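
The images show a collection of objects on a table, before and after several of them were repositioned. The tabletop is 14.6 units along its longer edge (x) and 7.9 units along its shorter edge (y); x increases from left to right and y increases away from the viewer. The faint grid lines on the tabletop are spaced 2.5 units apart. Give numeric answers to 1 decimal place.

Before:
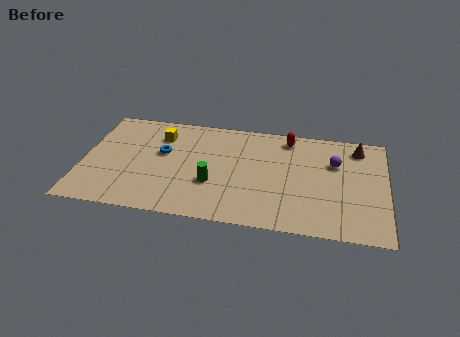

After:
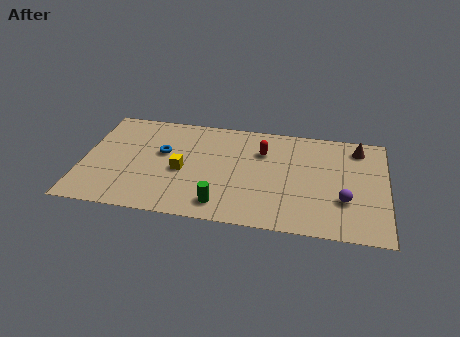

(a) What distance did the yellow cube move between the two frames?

2.8

From (3.6, 6.0) to (4.8, 3.5), the yellow cube covered √(1.2² + 2.5²) ≈ 2.8 units.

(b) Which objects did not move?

the brown cone and the blue torus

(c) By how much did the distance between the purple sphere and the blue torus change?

+0.7

They were about 8.3 units apart before and 9.0 after — 0.7 units further apart.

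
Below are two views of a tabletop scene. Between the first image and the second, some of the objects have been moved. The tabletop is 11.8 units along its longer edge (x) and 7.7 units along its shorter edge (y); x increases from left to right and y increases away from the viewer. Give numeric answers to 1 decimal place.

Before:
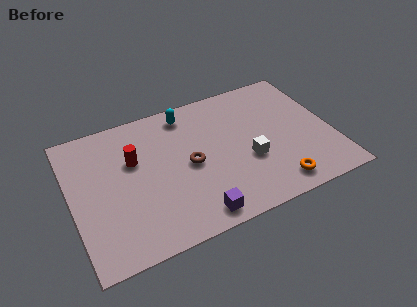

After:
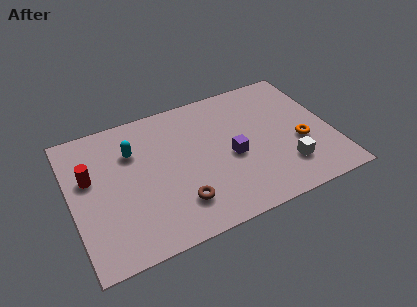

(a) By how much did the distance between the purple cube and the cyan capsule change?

-1.0

Before: roughly 5.7 units apart; after: 4.7. That's 1.0 units closer together.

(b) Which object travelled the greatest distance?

the purple cube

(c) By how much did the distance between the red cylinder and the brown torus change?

+2.0

Before: roughly 2.7 units apart; after: 4.7. That's 2.0 units further apart.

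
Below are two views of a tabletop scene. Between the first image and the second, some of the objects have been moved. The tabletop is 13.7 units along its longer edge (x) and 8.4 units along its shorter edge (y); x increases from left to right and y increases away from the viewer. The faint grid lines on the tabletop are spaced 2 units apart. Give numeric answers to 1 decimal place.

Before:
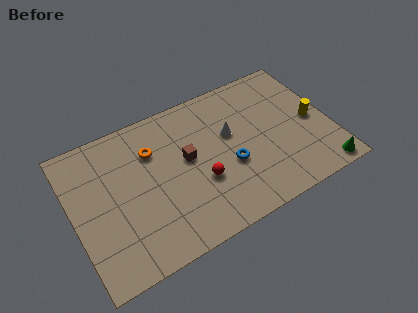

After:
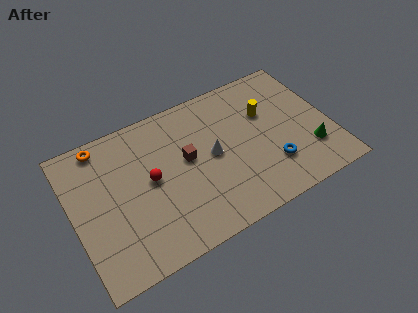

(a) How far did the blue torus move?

2.3

The blue torus was near (8.2, 3.3) before and (10.3, 2.3) after, so it travelled √(2.1² + 1.0²) ≈ 2.3 units.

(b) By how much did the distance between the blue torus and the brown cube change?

+2.3

They were about 2.5 units apart before and 4.8 after — 2.3 units further apart.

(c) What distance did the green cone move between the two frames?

1.6

The green cone moved from about (12.8, 0.8) to (12.4, 2.3), a distance of √(0.4² + 1.5²) ≈ 1.6.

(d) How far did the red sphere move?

2.8

The red sphere moved from about (6.6, 3.1) to (4.1, 4.4), a distance of √(2.5² + 1.3²) ≈ 2.8.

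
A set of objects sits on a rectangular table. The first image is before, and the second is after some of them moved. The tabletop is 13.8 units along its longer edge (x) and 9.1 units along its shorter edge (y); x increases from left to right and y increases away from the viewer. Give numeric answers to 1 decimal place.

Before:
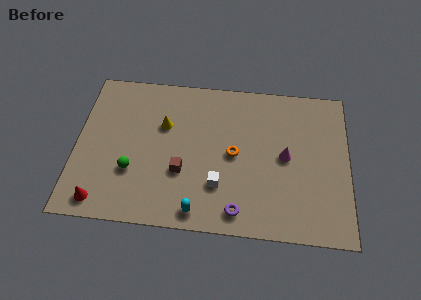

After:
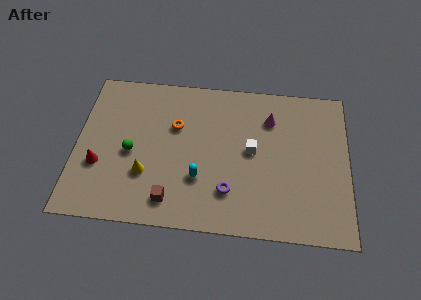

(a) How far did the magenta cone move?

2.3

The magenta cone moved from about (10.6, 4.6) to (9.8, 6.8), a distance of √(0.8² + 2.2²) ≈ 2.3.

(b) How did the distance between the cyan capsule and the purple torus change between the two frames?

-0.4

The distance was about 2.0 in the first image and 1.6 in the second, so they moved 0.4 units closer together.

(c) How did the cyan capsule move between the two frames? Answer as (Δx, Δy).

(0.0, 1.9)

The cyan capsule started near (6.3, 1.0) and ended near (6.3, 2.9).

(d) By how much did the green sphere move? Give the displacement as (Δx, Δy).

(-0.1, 1.1)

From the two frames, the green sphere sits at roughly (2.9, 3.0) before and (2.8, 4.1) after.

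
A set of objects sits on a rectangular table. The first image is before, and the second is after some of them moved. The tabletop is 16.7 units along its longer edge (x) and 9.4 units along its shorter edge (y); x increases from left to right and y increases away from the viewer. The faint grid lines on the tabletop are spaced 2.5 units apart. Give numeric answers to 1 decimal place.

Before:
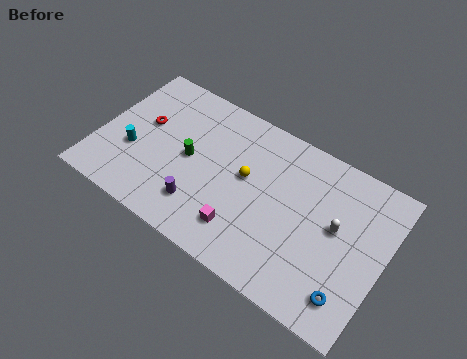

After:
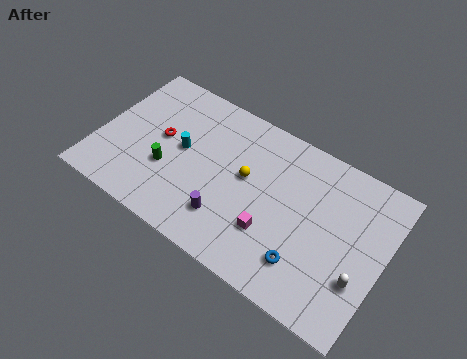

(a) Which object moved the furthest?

the cyan cylinder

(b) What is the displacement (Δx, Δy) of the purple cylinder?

(1.6, 0.1)

The purple cylinder was at about (6.4, 2.2) and moved to about (8.0, 2.3).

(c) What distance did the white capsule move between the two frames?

2.8

The white capsule was near (13.9, 5.2) before and (15.6, 3.0) after, so it travelled √(1.7² + 2.2²) ≈ 2.8 units.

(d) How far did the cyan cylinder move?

3.1

The cyan cylinder was near (2.1, 3.5) before and (4.8, 5.0) after, so it travelled √(2.7² + 1.5²) ≈ 3.1 units.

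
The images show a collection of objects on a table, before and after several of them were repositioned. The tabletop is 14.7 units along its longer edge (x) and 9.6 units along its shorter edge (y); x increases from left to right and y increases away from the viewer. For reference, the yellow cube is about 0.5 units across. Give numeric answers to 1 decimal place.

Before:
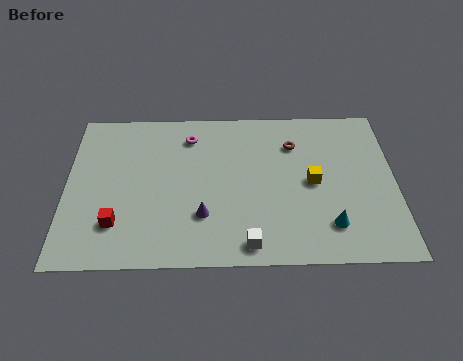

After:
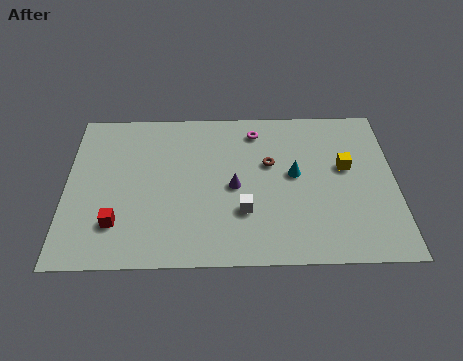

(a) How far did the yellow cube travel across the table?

1.7

The yellow cube moved from about (11.0, 4.7) to (12.5, 5.6), a distance of √(1.5² + 0.9²) ≈ 1.7.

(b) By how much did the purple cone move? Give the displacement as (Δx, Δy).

(1.4, 1.7)

The purple cone started near (6.1, 2.8) and ended near (7.5, 4.5).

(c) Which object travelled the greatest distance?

the cyan cone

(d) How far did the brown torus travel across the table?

1.6

From (10.2, 7.1) to (9.1, 5.9), the brown torus covered √(1.1² + 1.2²) ≈ 1.6 units.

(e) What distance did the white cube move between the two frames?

1.9

The white cube moved from about (8.1, 1.1) to (7.9, 3.0), a distance of √(0.2² + 1.9²) ≈ 1.9.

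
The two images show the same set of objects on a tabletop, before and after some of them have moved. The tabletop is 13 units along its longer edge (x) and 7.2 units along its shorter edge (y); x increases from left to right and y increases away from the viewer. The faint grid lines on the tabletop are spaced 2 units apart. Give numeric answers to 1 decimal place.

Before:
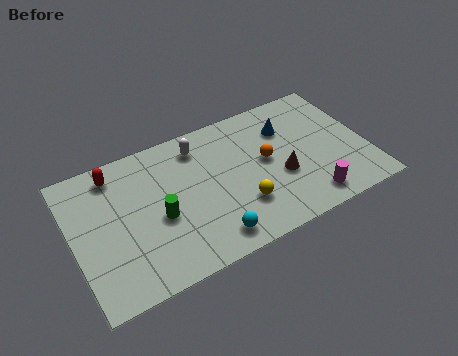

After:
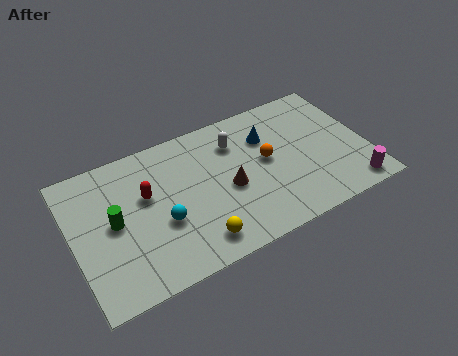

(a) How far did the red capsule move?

2.1

The red capsule moved from about (2.1, 6.1) to (3.3, 4.4), a distance of √(1.2² + 1.7²) ≈ 2.1.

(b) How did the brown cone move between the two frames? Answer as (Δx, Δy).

(-2.3, 0.4)

The brown cone started near (9.1, 2.8) and ended near (6.8, 3.2).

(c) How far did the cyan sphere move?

2.5

The cyan sphere was near (5.7, 1.1) before and (3.8, 2.8) after, so it travelled √(1.9² + 1.7²) ≈ 2.5 units.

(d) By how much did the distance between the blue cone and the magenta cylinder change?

+1.2

They were about 4.1 units apart before and 5.3 after — 1.2 units further apart.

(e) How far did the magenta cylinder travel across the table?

1.9

The magenta cylinder was near (10.1, 1.1) before and (12.0, 0.9) after, so it travelled √(1.9² + 0.2²) ≈ 1.9 units.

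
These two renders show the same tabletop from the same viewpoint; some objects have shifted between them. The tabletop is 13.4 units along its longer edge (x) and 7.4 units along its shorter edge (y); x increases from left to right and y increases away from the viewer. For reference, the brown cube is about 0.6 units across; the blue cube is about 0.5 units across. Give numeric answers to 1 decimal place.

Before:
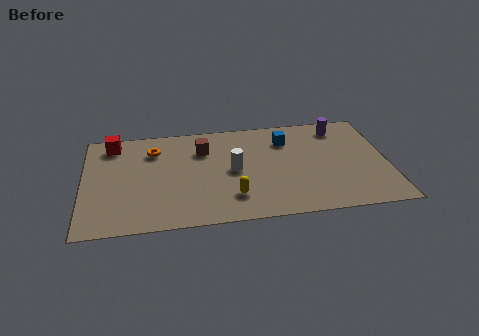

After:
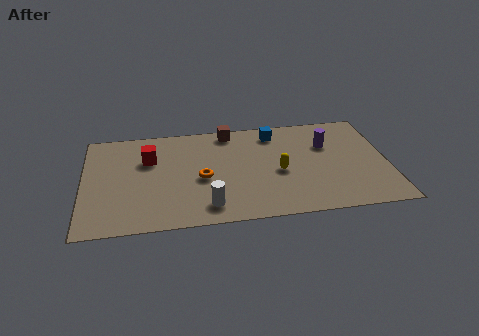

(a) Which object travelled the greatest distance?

the orange torus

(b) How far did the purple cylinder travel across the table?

1.3

The purple cylinder was near (11.4, 6.2) before and (10.8, 5.0) after, so it travelled √(0.6² + 1.2²) ≈ 1.3 units.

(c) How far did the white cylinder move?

2.7

The white cylinder was near (6.6, 3.7) before and (5.4, 1.3) after, so it travelled √(1.2² + 2.4²) ≈ 2.7 units.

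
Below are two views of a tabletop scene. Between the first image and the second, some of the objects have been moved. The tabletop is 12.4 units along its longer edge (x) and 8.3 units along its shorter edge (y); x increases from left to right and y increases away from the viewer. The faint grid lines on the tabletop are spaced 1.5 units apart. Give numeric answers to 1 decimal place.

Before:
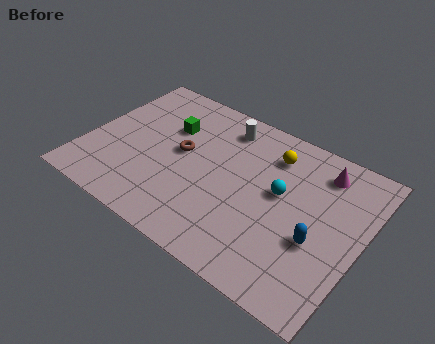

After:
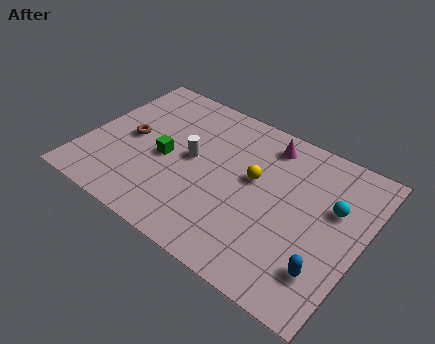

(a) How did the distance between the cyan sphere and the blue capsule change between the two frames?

+0.8

Before: roughly 2.4 units apart; after: 3.2. That's 0.8 units further apart.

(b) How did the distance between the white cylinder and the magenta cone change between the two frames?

-0.5

Before: roughly 4.5 units apart; after: 4.0. That's 0.5 units closer together.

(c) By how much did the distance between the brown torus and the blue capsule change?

+3.0

The distance was about 6.5 in the first image and 9.5 in the second, so they moved 3.0 units further apart.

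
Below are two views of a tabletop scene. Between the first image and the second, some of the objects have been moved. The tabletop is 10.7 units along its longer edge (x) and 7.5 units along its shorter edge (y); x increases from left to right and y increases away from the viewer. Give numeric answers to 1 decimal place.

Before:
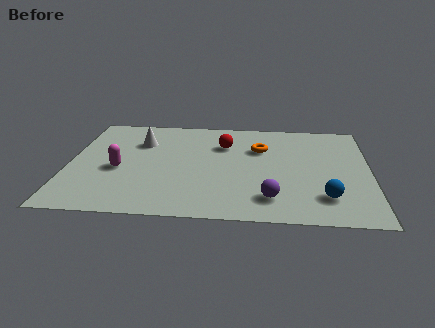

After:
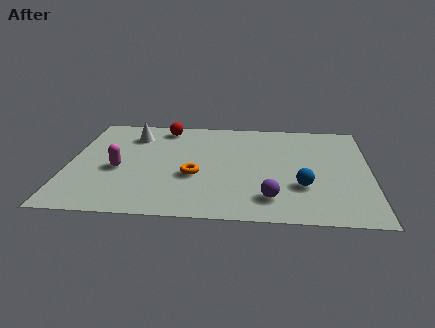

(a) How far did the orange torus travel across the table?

3.2

From (6.8, 5.1) to (4.5, 2.9), the orange torus covered √(2.3² + 2.2²) ≈ 3.2 units.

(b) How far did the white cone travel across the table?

0.6

The white cone was near (2.5, 5.3) before and (2.2, 5.8) after, so it travelled √(0.3² + 0.5²) ≈ 0.6 units.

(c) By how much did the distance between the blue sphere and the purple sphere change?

-0.5

Before: roughly 1.9 units apart; after: 1.4. That's 0.5 units closer together.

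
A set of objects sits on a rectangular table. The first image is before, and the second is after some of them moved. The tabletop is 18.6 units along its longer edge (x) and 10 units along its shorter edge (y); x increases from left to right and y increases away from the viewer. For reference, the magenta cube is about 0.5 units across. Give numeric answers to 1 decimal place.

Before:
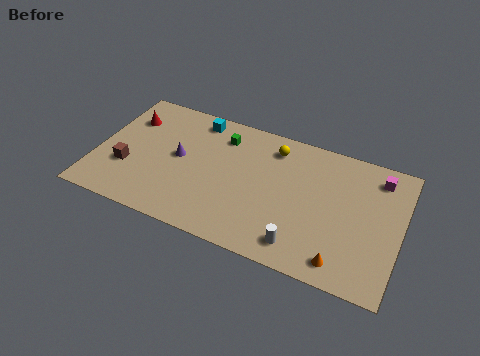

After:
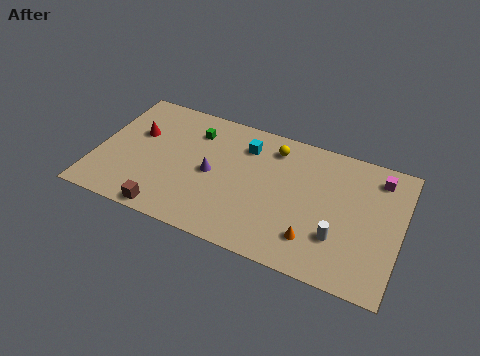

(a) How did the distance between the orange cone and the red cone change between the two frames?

-3.0

Before: roughly 15.0 units apart; after: 12.0. That's 3.0 units closer together.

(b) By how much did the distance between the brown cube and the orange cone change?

-4.6

The distance was about 13.5 in the first image and 8.9 in the second, so they moved 4.6 units closer together.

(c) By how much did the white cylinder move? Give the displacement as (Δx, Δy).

(2.1, 1.4)

The white cylinder was at about (12.9, 1.6) and moved to about (15.0, 3.0).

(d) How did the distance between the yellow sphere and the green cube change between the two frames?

+1.7

Before: roughly 3.2 units apart; after: 4.9. That's 1.7 units further apart.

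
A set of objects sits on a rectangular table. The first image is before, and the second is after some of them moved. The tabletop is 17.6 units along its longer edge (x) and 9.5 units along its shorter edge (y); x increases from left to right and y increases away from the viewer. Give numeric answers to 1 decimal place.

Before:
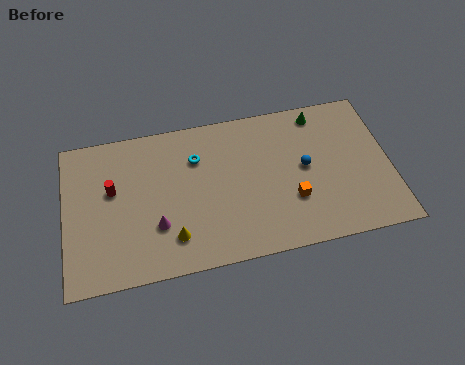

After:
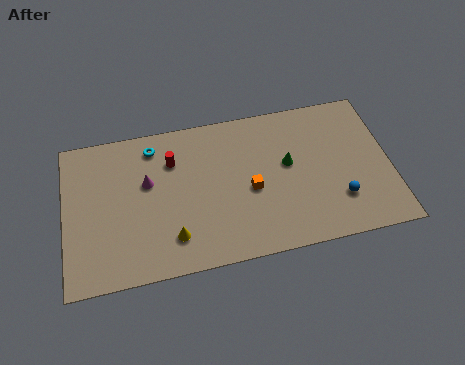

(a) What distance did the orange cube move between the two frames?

2.5

The orange cube moved from about (12.2, 3.1) to (10.0, 4.2), a distance of √(2.2² + 1.1²) ≈ 2.5.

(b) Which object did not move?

the yellow cone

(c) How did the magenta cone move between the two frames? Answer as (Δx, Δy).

(-0.4, 2.8)

From the two frames, the magenta cone sits at roughly (4.9, 3.0) before and (4.5, 5.8) after.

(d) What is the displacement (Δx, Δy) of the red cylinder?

(3.3, 1.2)

From the two frames, the red cylinder sits at roughly (2.6, 5.7) before and (5.9, 6.9) after.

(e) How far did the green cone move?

3.5

From (14.0, 8.3) to (12.1, 5.4), the green cone covered √(1.9² + 2.9²) ≈ 3.5 units.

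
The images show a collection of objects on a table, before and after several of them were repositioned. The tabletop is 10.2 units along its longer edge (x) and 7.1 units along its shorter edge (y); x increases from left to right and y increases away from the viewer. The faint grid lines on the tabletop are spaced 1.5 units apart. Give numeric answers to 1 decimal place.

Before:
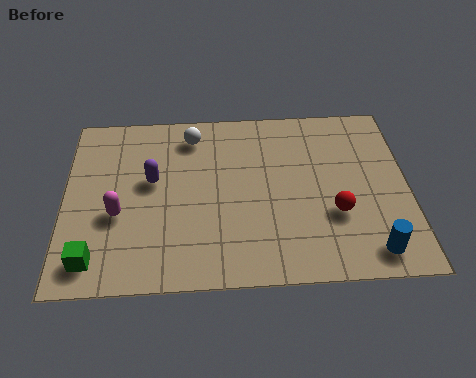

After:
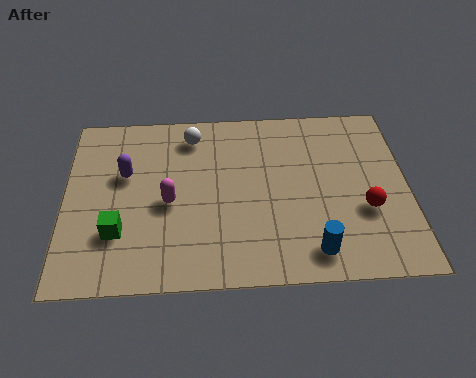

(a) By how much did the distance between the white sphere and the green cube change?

-1.2

The distance was about 5.6 in the first image and 4.4 in the second, so they moved 1.2 units closer together.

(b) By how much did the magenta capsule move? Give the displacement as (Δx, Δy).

(1.5, 0.4)

The magenta capsule started near (1.6, 2.8) and ended near (3.1, 3.2).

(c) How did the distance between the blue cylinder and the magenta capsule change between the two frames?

-2.9

They were about 7.6 units apart before and 4.7 after — 2.9 units closer together.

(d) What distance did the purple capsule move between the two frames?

0.9

The purple capsule moved from about (2.6, 4.1) to (1.8, 4.4), a distance of √(0.8² + 0.3²) ≈ 0.9.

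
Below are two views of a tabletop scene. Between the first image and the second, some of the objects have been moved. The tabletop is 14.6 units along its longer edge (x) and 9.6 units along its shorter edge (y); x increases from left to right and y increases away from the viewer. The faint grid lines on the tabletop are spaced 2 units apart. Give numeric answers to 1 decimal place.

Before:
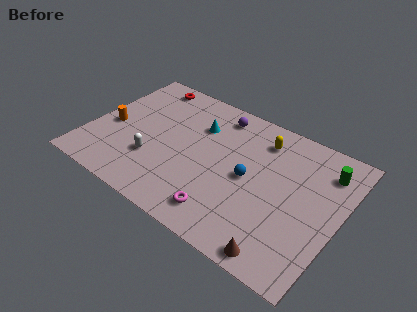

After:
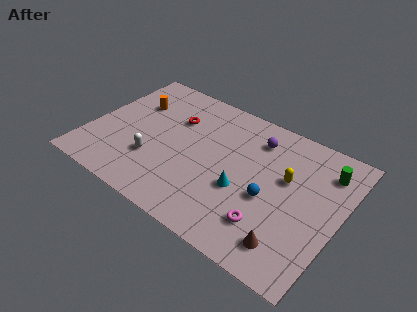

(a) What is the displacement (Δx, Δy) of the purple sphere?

(2.4, -0.6)

The purple sphere was at about (6.9, 8.2) and moved to about (9.3, 7.6).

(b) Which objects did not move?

the white capsule and the green cylinder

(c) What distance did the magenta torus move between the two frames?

2.6

The magenta torus moved from about (8.5, 1.6) to (11.0, 2.3), a distance of √(2.5² + 0.7²) ≈ 2.6.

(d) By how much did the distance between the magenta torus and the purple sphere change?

-1.2

They were about 6.8 units apart before and 5.6 after — 1.2 units closer together.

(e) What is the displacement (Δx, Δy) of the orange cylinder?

(0.9, 2.4)

The orange cylinder started near (1.2, 4.2) and ended near (2.1, 6.6).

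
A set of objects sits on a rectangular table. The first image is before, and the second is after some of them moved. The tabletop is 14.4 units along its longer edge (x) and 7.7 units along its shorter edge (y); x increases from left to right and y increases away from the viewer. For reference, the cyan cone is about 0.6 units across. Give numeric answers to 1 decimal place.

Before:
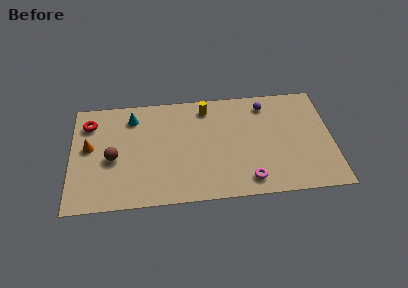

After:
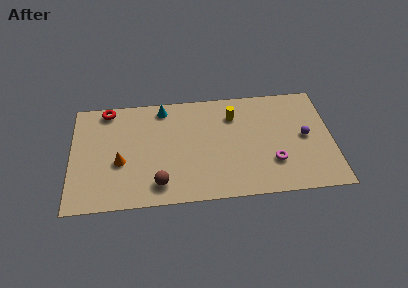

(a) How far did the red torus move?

1.3

The red torus moved from about (1.0, 6.0) to (2.0, 6.9), a distance of √(1.0² + 0.9²) ≈ 1.3.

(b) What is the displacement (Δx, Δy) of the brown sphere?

(2.5, -2.0)

The brown sphere was at about (2.3, 3.4) and moved to about (4.8, 1.4).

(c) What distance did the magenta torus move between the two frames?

1.8

From (9.7, 1.2) to (11.1, 2.3), the magenta torus covered √(1.4² + 1.1²) ≈ 1.8 units.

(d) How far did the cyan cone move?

1.8

From (3.4, 6.2) to (5.1, 6.7), the cyan cone covered √(1.7² + 0.5²) ≈ 1.8 units.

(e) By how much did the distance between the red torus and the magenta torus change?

+0.3

The distance was about 9.9 in the first image and 10.2 in the second, so they moved 0.3 units further apart.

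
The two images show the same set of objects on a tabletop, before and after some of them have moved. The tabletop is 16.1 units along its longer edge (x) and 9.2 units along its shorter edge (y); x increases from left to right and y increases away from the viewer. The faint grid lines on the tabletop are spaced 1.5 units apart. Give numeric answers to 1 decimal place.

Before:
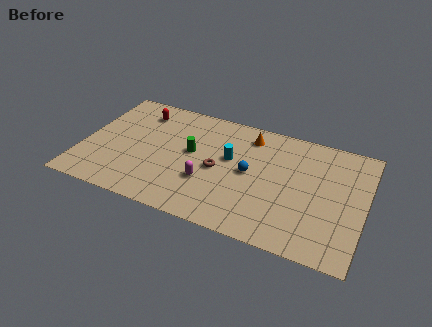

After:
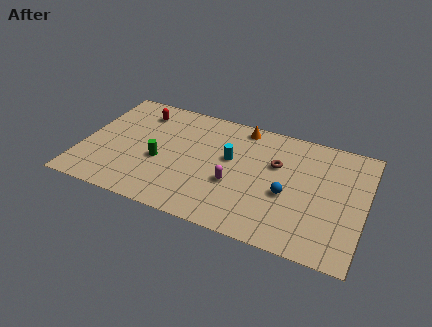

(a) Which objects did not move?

the red capsule and the cyan cylinder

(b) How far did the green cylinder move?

2.1

From (6.2, 5.1) to (4.5, 3.8), the green cylinder covered √(1.7² + 1.3²) ≈ 2.1 units.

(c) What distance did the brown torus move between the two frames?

3.6

The brown torus moved from about (7.8, 4.3) to (11.0, 5.9), a distance of √(3.2² + 1.6²) ≈ 3.6.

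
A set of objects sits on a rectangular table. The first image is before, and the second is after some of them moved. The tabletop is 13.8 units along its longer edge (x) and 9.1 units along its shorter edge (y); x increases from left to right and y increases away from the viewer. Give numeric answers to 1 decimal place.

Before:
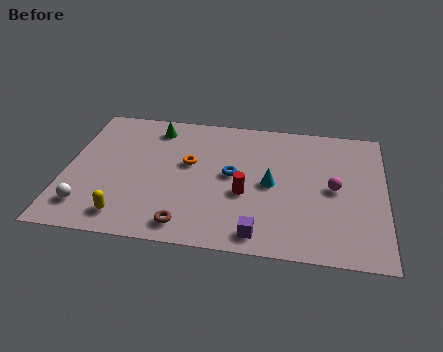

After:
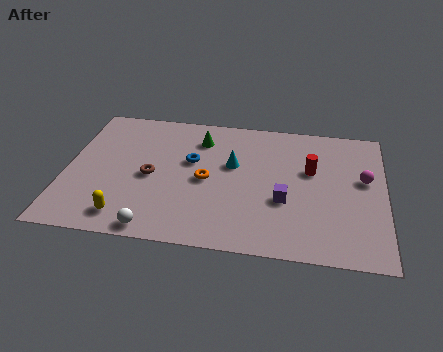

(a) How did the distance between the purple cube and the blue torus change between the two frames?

+0.7

They were about 3.9 units apart before and 4.6 after — 0.7 units further apart.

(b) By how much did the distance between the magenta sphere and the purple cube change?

-0.7

Before: roughly 4.6 units apart; after: 3.9. That's 0.7 units closer together.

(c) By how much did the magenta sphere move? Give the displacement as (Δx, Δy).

(1.3, 0.8)

The magenta sphere started near (11.6, 4.5) and ended near (12.9, 5.3).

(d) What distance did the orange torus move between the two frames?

1.3

From (5.3, 5.3) to (6.1, 4.3), the orange torus covered √(0.8² + 1.0²) ≈ 1.3 units.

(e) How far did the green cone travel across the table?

2.1

From (3.7, 7.6) to (5.7, 7.1), the green cone covered √(2.0² + 0.5²) ≈ 2.1 units.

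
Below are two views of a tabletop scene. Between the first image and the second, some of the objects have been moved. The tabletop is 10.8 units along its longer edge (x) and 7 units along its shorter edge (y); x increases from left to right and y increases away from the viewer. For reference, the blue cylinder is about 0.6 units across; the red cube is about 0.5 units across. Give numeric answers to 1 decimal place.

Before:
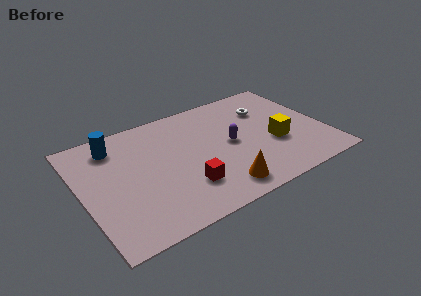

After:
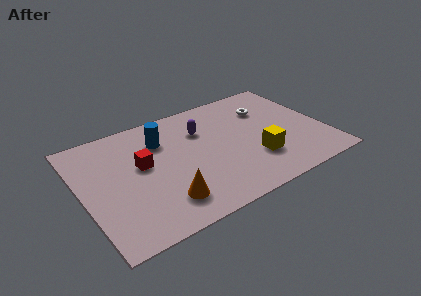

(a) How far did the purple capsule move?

1.8

The purple capsule moved from about (6.6, 3.5) to (5.5, 4.9), a distance of √(1.1² + 1.4²) ≈ 1.8.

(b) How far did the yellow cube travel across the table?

1.2

The yellow cube was near (8.5, 2.7) before and (7.5, 2.1) after, so it travelled √(1.0² + 0.6²) ≈ 1.2 units.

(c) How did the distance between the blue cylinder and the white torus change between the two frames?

-2.0

Before: roughly 6.8 units apart; after: 4.8. That's 2.0 units closer together.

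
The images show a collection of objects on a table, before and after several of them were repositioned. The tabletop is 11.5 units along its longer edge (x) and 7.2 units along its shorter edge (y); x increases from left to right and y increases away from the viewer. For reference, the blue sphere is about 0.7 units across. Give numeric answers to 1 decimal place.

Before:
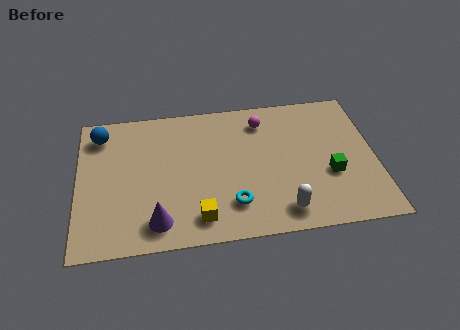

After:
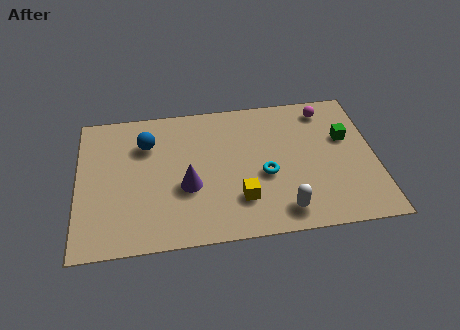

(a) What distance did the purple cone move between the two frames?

2.0

The purple cone was near (3.0, 1.2) before and (4.2, 2.8) after, so it travelled √(1.2² + 1.6²) ≈ 2.0 units.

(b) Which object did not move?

the white capsule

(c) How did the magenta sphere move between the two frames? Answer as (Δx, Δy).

(2.5, 0.3)

The magenta sphere started near (7.2, 5.8) and ended near (9.7, 6.1).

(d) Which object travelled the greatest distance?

the magenta sphere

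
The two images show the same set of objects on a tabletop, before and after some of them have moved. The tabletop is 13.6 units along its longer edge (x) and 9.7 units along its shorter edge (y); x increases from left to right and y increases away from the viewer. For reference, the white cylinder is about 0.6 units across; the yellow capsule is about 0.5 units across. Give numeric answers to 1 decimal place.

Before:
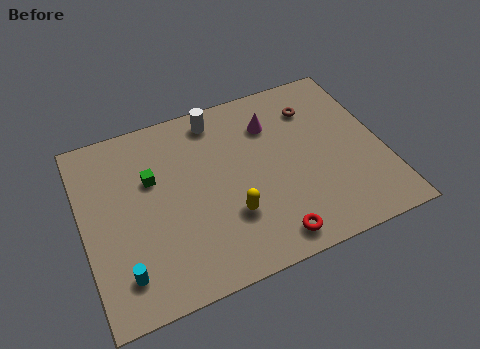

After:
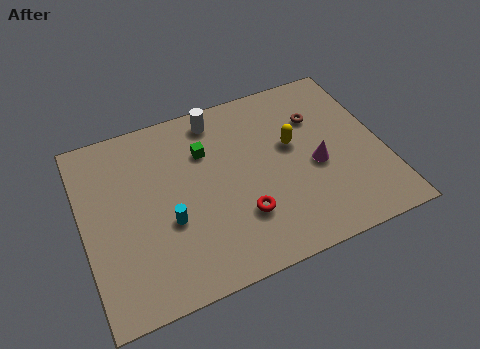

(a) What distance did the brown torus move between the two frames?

0.6

The brown torus moved from about (10.8, 7.4) to (10.9, 6.8), a distance of √(0.1² + 0.6²) ≈ 0.6.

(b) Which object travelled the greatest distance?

the yellow capsule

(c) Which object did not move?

the white cylinder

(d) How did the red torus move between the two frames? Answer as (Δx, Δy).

(-1.1, 1.6)

The red torus was at about (8.0, 1.2) and moved to about (6.9, 2.8).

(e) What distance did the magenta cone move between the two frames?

3.4

The magenta cone was near (8.8, 7.2) before and (10.5, 4.2) after, so it travelled √(1.7² + 3.0²) ≈ 3.4 units.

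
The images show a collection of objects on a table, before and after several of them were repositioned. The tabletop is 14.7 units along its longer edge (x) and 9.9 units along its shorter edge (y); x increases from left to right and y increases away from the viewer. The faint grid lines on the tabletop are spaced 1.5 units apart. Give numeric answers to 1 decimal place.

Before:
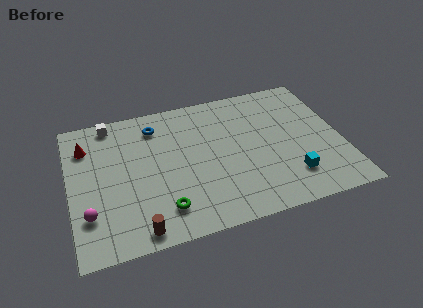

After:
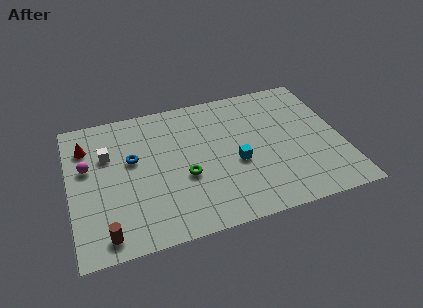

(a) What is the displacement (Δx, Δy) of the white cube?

(-0.3, -2.3)

The white cube was at about (2.4, 8.9) and moved to about (2.1, 6.6).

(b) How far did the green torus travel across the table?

2.3

From (4.8, 2.0) to (6.1, 3.9), the green torus covered √(1.3² + 1.9²) ≈ 2.3 units.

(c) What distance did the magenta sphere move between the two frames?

3.3

The magenta sphere moved from about (0.9, 2.7) to (1.0, 6.0), a distance of √(0.1² + 3.3²) ≈ 3.3.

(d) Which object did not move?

the red cone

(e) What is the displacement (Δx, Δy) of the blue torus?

(-1.4, -2.1)

The blue torus started near (4.8, 8.0) and ended near (3.4, 5.9).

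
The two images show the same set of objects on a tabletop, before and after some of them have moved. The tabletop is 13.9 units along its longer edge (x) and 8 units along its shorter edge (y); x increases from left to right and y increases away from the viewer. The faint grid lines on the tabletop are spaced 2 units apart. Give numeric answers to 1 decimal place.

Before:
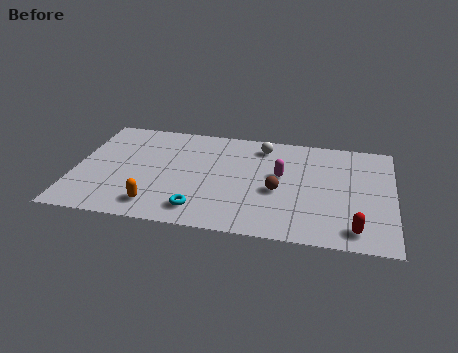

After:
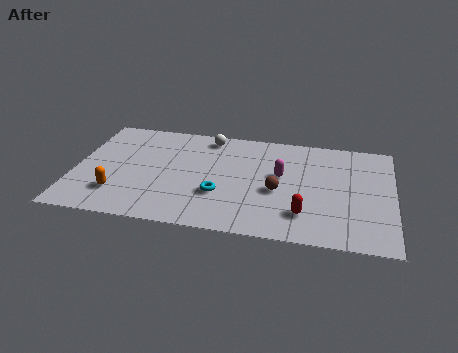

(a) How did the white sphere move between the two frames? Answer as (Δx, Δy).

(-2.4, 0.3)

The white sphere started near (8.1, 6.7) and ended near (5.7, 7.0).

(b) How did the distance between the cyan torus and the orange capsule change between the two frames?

+2.6

They were about 1.9 units apart before and 4.5 after — 2.6 units further apart.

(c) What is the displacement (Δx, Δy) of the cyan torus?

(0.8, 1.3)

The cyan torus started near (5.6, 1.4) and ended near (6.4, 2.7).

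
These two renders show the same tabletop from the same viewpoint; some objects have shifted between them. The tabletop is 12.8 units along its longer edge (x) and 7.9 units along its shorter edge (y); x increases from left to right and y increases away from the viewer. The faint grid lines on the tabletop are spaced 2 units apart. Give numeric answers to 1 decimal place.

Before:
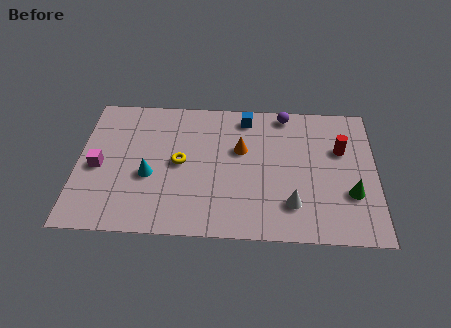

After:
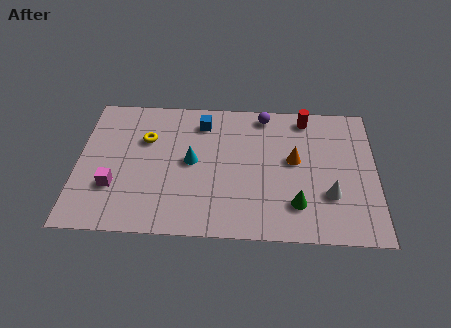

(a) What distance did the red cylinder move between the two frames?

2.3

The red cylinder was near (11.3, 5.1) before and (9.8, 6.9) after, so it travelled √(1.5² + 1.8²) ≈ 2.3 units.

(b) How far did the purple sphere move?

0.9

The purple sphere moved from about (8.9, 7.1) to (8.0, 7.0), a distance of √(0.9² + 0.1²) ≈ 0.9.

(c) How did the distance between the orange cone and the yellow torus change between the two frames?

+3.7

The distance was about 2.8 in the first image and 6.5 in the second, so they moved 3.7 units further apart.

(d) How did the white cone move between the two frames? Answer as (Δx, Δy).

(1.6, 0.6)

The white cone was at about (9.2, 1.9) and moved to about (10.8, 2.5).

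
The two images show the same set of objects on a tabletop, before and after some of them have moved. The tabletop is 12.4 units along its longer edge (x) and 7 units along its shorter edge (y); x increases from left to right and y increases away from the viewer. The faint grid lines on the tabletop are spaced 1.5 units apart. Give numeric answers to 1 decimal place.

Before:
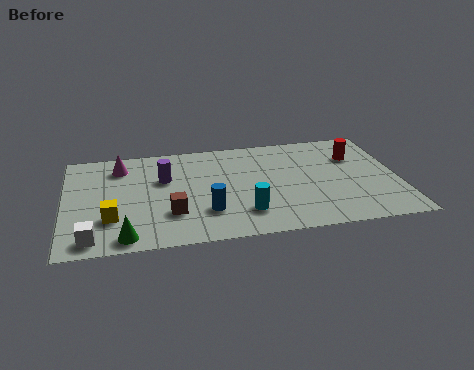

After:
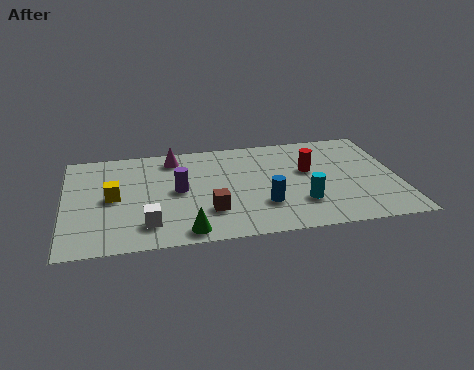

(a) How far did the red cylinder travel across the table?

1.9

The red cylinder moved from about (10.9, 4.9) to (9.1, 4.2), a distance of √(1.8² + 0.7²) ≈ 1.9.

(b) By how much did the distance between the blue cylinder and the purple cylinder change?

+0.5

The distance was about 2.9 in the first image and 3.4 in the second, so they moved 0.5 units further apart.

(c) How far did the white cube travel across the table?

2.1

The white cube was near (1.0, 0.9) before and (3.0, 1.5) after, so it travelled √(2.0² + 0.6²) ≈ 2.1 units.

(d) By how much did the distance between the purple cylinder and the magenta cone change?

+0.4

The distance was about 1.9 in the first image and 2.3 in the second, so they moved 0.4 units further apart.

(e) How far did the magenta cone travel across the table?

2.0

The magenta cone was near (2.1, 5.6) before and (4.1, 5.9) after, so it travelled √(2.0² + 0.3²) ≈ 2.0 units.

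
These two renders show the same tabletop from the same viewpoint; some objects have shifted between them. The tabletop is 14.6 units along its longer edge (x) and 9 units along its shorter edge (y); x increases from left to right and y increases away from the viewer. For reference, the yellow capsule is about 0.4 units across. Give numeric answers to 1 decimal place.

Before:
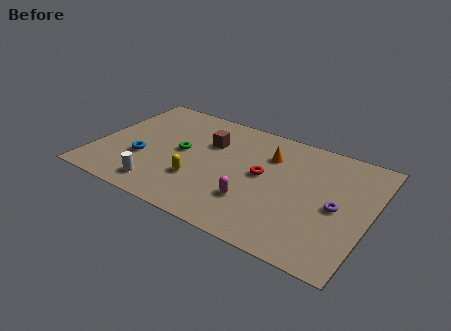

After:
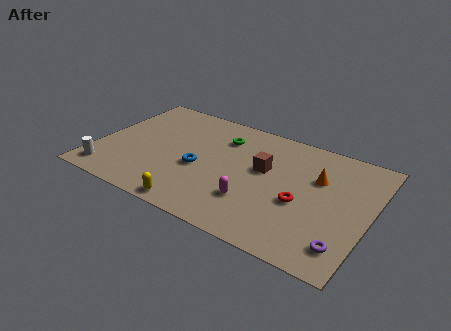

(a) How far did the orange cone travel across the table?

2.8

The orange cone was near (9.0, 6.5) before and (11.7, 5.9) after, so it travelled √(2.7² + 0.6²) ≈ 2.8 units.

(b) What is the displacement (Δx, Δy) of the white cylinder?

(-2.9, -0.1)

The white cylinder was at about (3.9, 1.4) and moved to about (1.0, 1.3).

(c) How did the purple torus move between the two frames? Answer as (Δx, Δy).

(0.7, -2.5)

From the two frames, the purple torus sits at roughly (12.9, 4.2) before and (13.6, 1.7) after.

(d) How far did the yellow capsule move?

2.0

The yellow capsule moved from about (5.7, 2.8) to (5.9, 0.8), a distance of √(0.2² + 2.0²) ≈ 2.0.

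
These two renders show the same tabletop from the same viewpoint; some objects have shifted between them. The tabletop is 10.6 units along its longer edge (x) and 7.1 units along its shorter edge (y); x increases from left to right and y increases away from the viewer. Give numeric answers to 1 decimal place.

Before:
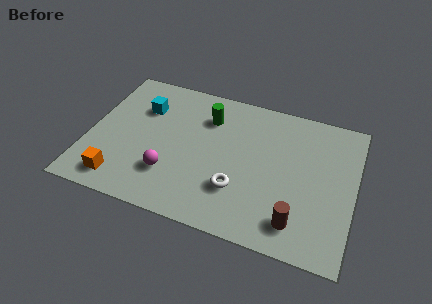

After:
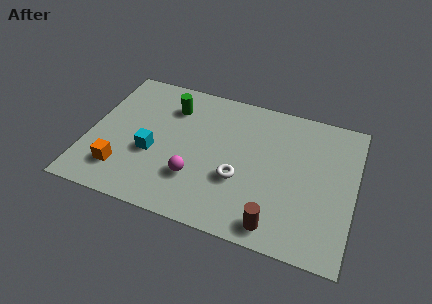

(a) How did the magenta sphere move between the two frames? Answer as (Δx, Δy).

(1.0, 0.1)

From the two frames, the magenta sphere sits at roughly (3.4, 2.0) before and (4.4, 2.1) after.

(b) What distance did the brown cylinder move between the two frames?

0.9

The brown cylinder was near (8.5, 1.3) before and (7.7, 0.9) after, so it travelled √(0.8² + 0.4²) ≈ 0.9 units.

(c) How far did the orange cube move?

0.5

The orange cube was near (1.5, 1.1) before and (1.5, 1.6) after, so it travelled √(0.0² + 0.5²) ≈ 0.5 units.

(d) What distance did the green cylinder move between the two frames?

1.5

From (4.6, 5.3) to (3.1, 5.4), the green cylinder covered √(1.5² + 0.1²) ≈ 1.5 units.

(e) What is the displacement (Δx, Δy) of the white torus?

(0.0, 0.5)

From the two frames, the white torus sits at roughly (6.1, 2.1) before and (6.1, 2.6) after.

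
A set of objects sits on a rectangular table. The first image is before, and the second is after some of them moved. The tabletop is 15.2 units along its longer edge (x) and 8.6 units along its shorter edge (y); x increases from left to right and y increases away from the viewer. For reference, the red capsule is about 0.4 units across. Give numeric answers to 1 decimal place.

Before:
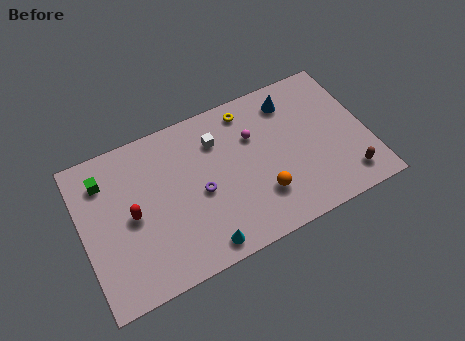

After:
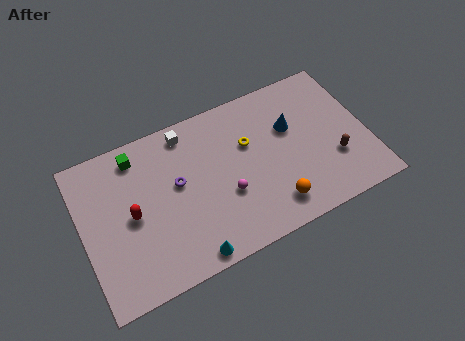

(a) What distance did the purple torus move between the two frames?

1.5

The purple torus was near (6.2, 3.9) before and (5.1, 4.9) after, so it travelled √(1.1² + 1.0²) ≈ 1.5 units.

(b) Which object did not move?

the red capsule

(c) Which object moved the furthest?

the magenta sphere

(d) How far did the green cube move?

1.9

The green cube was near (1.4, 6.7) before and (3.2, 7.3) after, so it travelled √(1.8² + 0.6²) ≈ 1.9 units.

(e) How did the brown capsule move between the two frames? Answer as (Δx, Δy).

(-0.5, 1.3)

From the two frames, the brown capsule sits at roughly (13.8, 1.5) before and (13.3, 2.8) after.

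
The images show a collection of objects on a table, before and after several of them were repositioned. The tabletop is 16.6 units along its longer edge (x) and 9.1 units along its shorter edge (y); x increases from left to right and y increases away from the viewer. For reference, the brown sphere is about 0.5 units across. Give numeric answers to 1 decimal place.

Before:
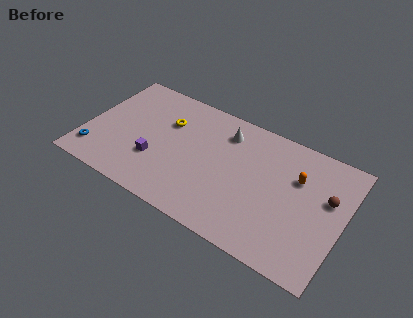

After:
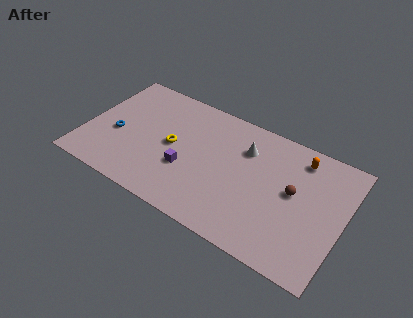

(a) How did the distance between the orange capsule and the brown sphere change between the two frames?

+0.5

Before: roughly 2.1 units apart; after: 2.6. That's 0.5 units further apart.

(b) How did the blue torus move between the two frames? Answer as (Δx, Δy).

(1.1, 2.0)

The blue torus started near (0.9, 1.8) and ended near (2.0, 3.8).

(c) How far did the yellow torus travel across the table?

1.7

The yellow torus was near (5.0, 6.2) before and (5.6, 4.6) after, so it travelled √(0.6² + 1.6²) ≈ 1.7 units.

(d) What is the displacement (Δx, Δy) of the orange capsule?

(0.0, 1.5)

The orange capsule was at about (13.5, 6.1) and moved to about (13.5, 7.6).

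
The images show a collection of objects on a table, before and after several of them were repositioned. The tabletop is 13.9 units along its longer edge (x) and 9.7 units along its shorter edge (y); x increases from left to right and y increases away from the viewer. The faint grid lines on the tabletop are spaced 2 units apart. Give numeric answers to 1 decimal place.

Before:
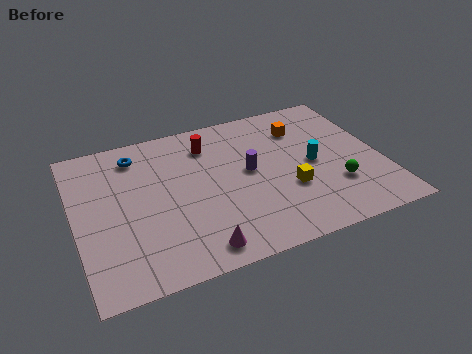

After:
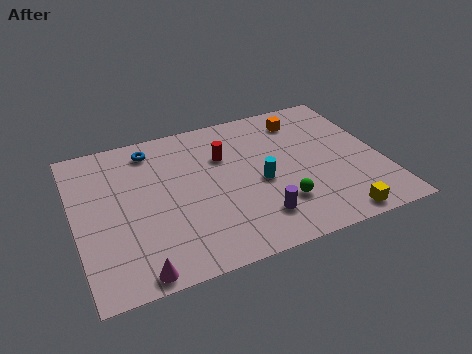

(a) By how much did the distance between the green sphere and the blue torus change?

-2.3

The distance was about 10.0 in the first image and 7.7 in the second, so they moved 2.3 units closer together.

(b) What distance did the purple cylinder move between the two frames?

3.1

The purple cylinder was near (7.9, 5.2) before and (7.9, 2.1) after, so it travelled √(0.0² + 3.1²) ≈ 3.1 units.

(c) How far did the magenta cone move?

2.7

The magenta cone moved from about (5.1, 1.2) to (2.4, 0.8), a distance of √(2.7² + 0.4²) ≈ 2.7.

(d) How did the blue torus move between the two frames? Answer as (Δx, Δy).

(0.7, 0.2)

The blue torus started near (3.0, 8.0) and ended near (3.7, 8.2).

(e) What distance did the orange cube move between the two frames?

0.6

The orange cube was near (10.6, 7.3) before and (10.7, 7.9) after, so it travelled √(0.1² + 0.6²) ≈ 0.6 units.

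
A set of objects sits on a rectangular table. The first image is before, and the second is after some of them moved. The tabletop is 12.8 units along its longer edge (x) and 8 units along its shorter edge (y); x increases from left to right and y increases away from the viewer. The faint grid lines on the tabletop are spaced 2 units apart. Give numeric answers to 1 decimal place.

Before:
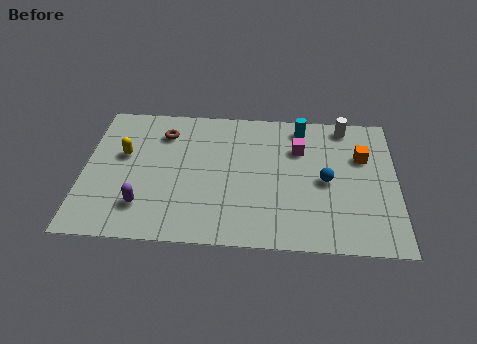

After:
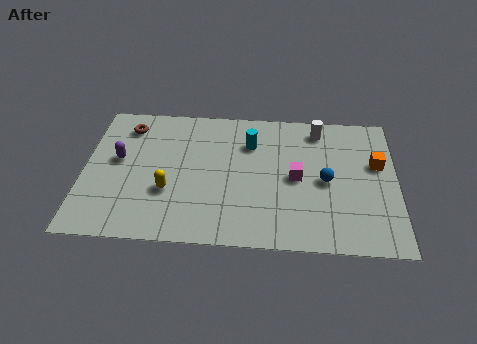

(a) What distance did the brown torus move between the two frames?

1.5

The brown torus moved from about (3.2, 6.2) to (1.7, 6.5), a distance of √(1.5² + 0.3²) ≈ 1.5.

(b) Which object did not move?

the blue sphere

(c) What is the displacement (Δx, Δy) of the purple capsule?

(-1.1, 2.6)

The purple capsule was at about (2.5, 1.9) and moved to about (1.4, 4.5).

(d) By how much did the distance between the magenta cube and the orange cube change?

+0.8

They were about 2.6 units apart before and 3.4 after — 0.8 units further apart.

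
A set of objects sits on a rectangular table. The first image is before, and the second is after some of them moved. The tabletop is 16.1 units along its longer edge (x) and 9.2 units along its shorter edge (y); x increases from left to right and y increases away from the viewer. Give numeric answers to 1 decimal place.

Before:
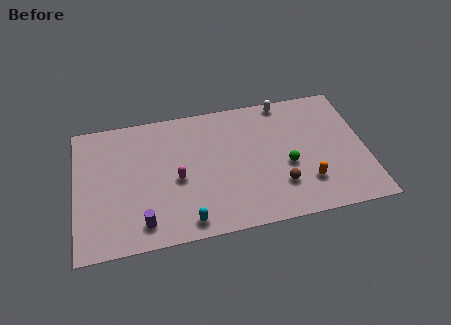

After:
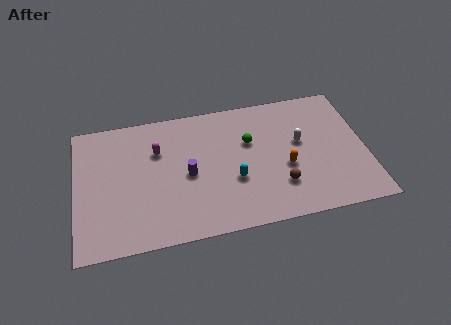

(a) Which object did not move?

the brown sphere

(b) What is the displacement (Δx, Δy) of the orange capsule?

(-1.1, 1.3)

From the two frames, the orange capsule sits at roughly (12.7, 2.4) before and (11.6, 3.7) after.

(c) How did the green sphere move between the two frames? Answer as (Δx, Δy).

(-2.0, 2.1)

The green sphere was at about (11.7, 3.8) and moved to about (9.7, 5.9).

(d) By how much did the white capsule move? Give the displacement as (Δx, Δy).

(0.7, -3.1)

The white capsule was at about (11.8, 8.4) and moved to about (12.5, 5.3).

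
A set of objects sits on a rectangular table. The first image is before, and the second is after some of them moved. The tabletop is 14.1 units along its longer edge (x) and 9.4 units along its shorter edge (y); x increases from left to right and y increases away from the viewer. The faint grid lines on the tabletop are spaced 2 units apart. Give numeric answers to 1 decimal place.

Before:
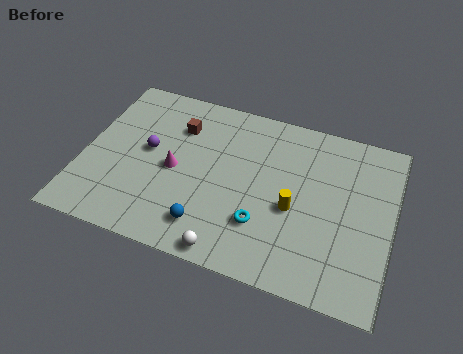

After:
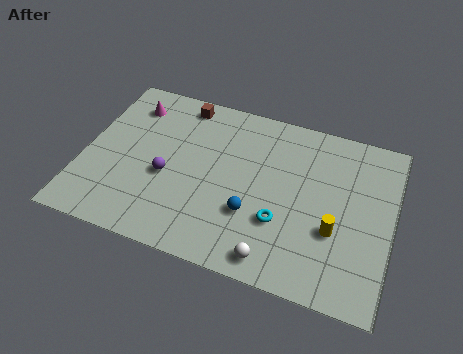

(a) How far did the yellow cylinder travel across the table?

2.0

From (9.7, 4.0) to (11.6, 3.4), the yellow cylinder covered √(1.9² + 0.6²) ≈ 2.0 units.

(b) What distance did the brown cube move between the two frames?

1.4

The brown cube moved from about (4.1, 6.9) to (4.1, 8.3), a distance of √(0.0² + 1.4²) ≈ 1.4.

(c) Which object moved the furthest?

the magenta cone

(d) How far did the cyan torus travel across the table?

0.9

The cyan torus was near (8.4, 2.7) before and (9.2, 3.1) after, so it travelled √(0.8² + 0.4²) ≈ 0.9 units.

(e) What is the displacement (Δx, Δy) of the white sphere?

(2.0, 0.3)

From the two frames, the white sphere sits at roughly (7.1, 0.8) before and (9.1, 1.1) after.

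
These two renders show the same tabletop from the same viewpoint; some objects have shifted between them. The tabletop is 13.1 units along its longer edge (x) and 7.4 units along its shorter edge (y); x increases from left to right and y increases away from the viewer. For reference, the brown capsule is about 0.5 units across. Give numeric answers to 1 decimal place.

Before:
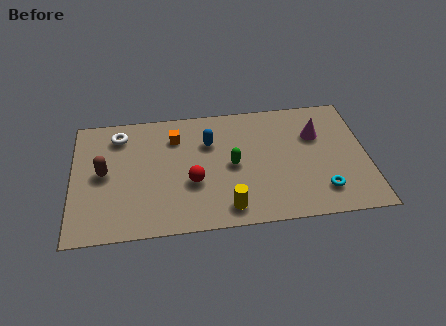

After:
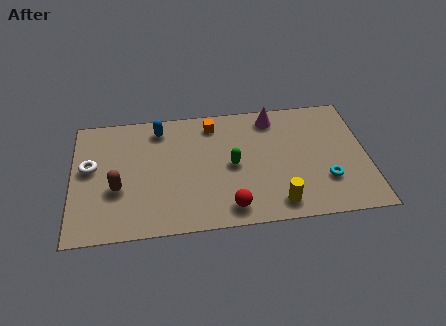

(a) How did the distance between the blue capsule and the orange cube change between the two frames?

+0.8

Before: roughly 1.6 units apart; after: 2.4. That's 0.8 units further apart.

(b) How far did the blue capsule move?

2.5

From (6.1, 5.1) to (3.9, 6.2), the blue capsule covered √(2.2² + 1.1²) ≈ 2.5 units.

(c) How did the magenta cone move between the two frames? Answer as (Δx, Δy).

(-1.9, 1.3)

The magenta cone started near (10.9, 5.0) and ended near (9.0, 6.3).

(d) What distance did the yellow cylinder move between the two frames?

2.2

The yellow cylinder moved from about (6.8, 1.1) to (9.0, 1.1), a distance of √(2.2² + 0.0²) ≈ 2.2.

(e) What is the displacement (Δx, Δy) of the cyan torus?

(0.2, 0.6)

From the two frames, the cyan torus sits at roughly (11.0, 1.6) before and (11.2, 2.2) after.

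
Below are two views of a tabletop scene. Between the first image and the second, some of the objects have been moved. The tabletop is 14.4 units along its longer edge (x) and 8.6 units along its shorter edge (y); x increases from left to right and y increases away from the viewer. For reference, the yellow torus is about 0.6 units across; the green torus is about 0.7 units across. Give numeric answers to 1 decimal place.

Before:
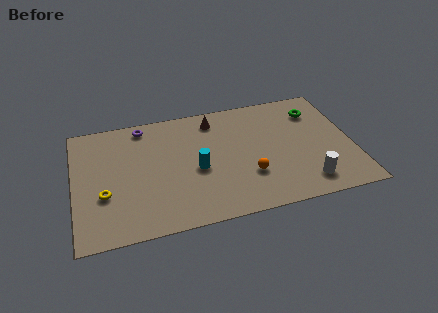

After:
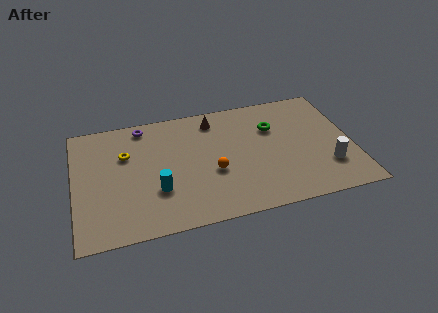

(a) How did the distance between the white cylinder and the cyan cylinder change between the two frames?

+2.8

Before: roughly 6.0 units apart; after: 8.8. That's 2.8 units further apart.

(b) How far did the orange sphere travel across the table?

1.9

The orange sphere was near (8.9, 2.7) before and (7.1, 3.4) after, so it travelled √(1.8² + 0.7²) ≈ 1.9 units.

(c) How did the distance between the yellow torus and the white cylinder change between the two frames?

+0.4

They were about 10.4 units apart before and 10.8 after — 0.4 units further apart.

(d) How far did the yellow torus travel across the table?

2.9

From (1.5, 3.1) to (2.7, 5.7), the yellow torus covered √(1.2² + 2.6²) ≈ 2.9 units.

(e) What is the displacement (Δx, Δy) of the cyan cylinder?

(-2.1, -1.0)

The cyan cylinder started near (6.3, 3.8) and ended near (4.2, 2.8).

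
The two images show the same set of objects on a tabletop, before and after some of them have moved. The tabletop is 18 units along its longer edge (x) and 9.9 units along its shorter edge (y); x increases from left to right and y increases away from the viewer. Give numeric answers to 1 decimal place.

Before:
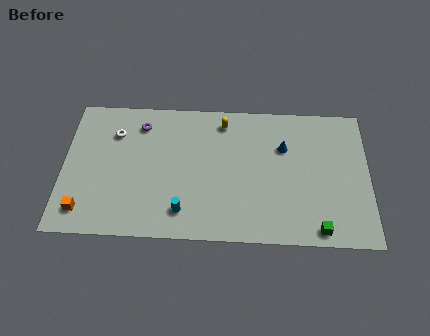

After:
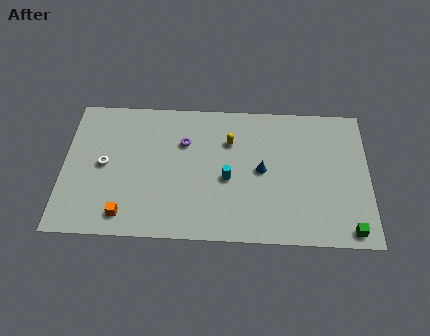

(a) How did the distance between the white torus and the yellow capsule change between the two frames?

+1.2

Before: roughly 6.5 units apart; after: 7.7. That's 1.2 units further apart.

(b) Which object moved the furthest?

the cyan cylinder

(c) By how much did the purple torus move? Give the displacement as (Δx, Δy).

(2.6, -1.2)

From the two frames, the purple torus sits at roughly (4.5, 8.0) before and (7.1, 6.8) after.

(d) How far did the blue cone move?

2.1

The blue cone moved from about (13.0, 6.7) to (11.7, 5.0), a distance of √(1.3² + 1.7²) ≈ 2.1.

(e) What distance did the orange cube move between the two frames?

2.4

The orange cube was near (1.3, 1.7) before and (3.7, 1.5) after, so it travelled √(2.4² + 0.2²) ≈ 2.4 units.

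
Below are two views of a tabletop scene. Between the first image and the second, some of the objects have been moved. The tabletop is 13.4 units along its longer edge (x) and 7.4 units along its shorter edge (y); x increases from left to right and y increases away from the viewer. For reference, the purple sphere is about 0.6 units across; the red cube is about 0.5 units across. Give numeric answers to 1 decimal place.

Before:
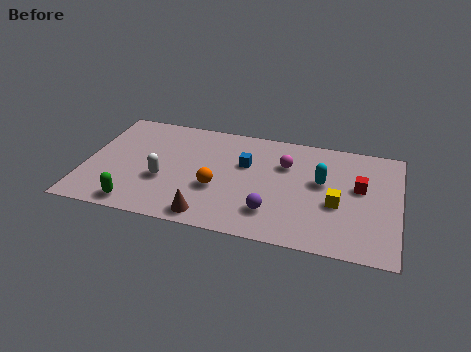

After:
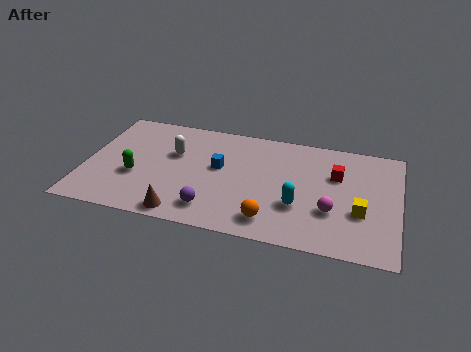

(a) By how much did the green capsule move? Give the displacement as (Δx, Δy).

(-0.2, 1.9)

The green capsule started near (2.4, 0.9) and ended near (2.2, 2.8).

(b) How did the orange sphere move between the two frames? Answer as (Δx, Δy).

(2.4, -1.5)

From the two frames, the orange sphere sits at roughly (5.7, 2.8) before and (8.1, 1.3) after.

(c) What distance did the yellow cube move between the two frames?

1.0

From (10.8, 3.0) to (11.8, 2.7), the yellow cube covered √(1.0² + 0.3²) ≈ 1.0 units.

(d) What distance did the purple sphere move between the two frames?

2.5

The purple sphere moved from about (8.1, 1.8) to (5.6, 1.4), a distance of √(2.5² + 0.4²) ≈ 2.5.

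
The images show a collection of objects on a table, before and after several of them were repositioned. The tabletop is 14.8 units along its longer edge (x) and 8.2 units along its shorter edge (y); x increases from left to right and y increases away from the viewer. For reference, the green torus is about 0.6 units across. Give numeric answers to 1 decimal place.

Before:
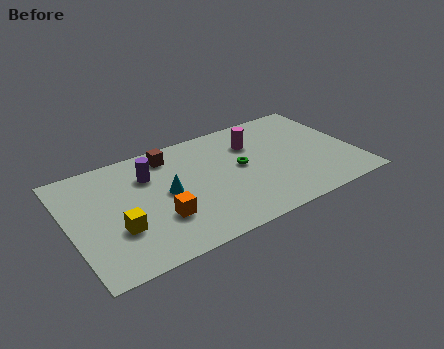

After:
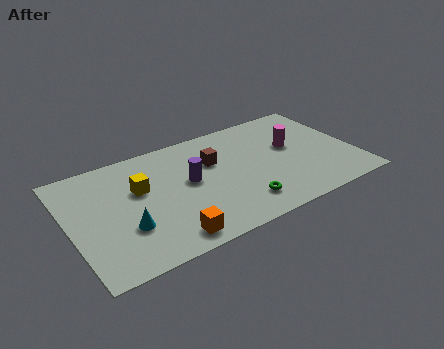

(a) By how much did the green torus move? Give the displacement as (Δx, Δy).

(-0.4, -2.7)

The green torus was at about (8.9, 4.4) and moved to about (8.5, 1.7).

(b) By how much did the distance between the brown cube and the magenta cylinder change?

-0.3

Before: roughly 4.4 units apart; after: 4.1. That's 0.3 units closer together.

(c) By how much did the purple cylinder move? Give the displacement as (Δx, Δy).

(1.9, -1.4)

The purple cylinder started near (4.3, 5.9) and ended near (6.2, 4.5).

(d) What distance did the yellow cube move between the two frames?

2.7

The yellow cube moved from about (2.3, 2.8) to (3.7, 5.1), a distance of √(1.4² + 2.3²) ≈ 2.7.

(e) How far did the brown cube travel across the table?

2.6

The brown cube was near (5.5, 6.9) before and (7.6, 5.4) after, so it travelled √(2.1² + 1.5²) ≈ 2.6 units.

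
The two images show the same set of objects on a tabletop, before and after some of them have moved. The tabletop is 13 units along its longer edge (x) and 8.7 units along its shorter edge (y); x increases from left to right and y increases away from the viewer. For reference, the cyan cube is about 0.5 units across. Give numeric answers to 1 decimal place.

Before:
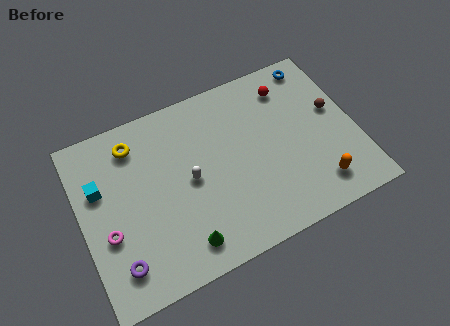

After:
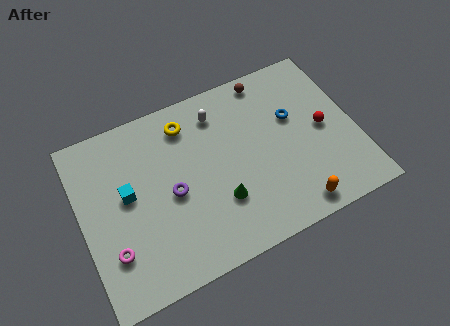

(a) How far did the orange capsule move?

1.3

The orange capsule moved from about (10.8, 1.6) to (9.6, 1.0), a distance of √(1.2² + 0.6²) ≈ 1.3.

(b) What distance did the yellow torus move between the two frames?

2.5

The yellow torus moved from about (2.8, 7.1) to (5.3, 7.1), a distance of √(2.5² + 0.0²) ≈ 2.5.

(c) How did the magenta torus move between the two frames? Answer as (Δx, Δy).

(0.1, -0.9)

The magenta torus started near (1.1, 3.3) and ended near (1.2, 2.4).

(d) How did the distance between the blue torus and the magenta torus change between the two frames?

-1.9

Before: roughly 11.4 units apart; after: 9.5. That's 1.9 units closer together.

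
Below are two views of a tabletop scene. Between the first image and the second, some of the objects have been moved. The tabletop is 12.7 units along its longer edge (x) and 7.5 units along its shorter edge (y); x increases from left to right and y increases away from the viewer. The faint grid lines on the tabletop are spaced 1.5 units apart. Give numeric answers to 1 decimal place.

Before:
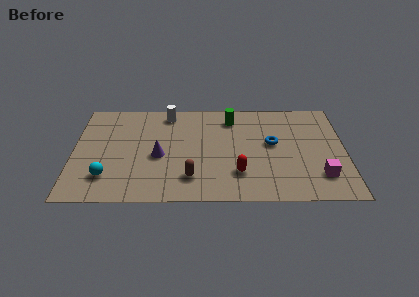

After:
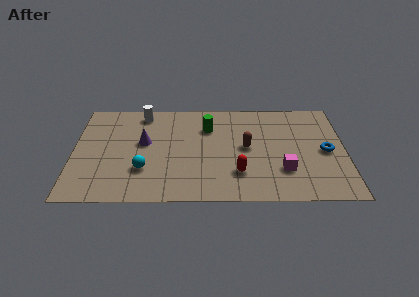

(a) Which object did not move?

the red capsule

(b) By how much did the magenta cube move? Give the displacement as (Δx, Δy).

(-1.7, 0.4)

From the two frames, the magenta cube sits at roughly (11.5, 1.8) before and (9.8, 2.2) after.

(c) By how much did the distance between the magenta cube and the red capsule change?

-1.7

They were about 3.8 units apart before and 2.1 after — 1.7 units closer together.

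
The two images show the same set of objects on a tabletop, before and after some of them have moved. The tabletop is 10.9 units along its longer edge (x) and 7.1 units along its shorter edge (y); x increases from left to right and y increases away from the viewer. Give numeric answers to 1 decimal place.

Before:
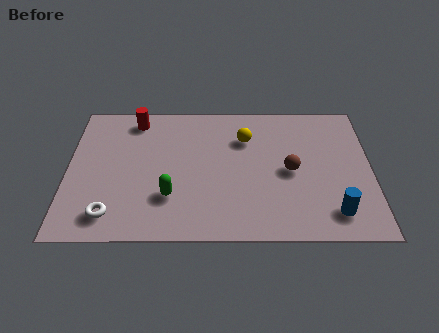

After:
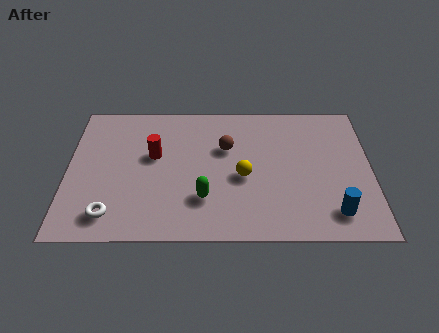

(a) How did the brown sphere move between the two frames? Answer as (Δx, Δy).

(-2.3, 1.2)

The brown sphere was at about (8.0, 3.4) and moved to about (5.7, 4.6).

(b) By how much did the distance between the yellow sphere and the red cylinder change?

-0.7

Before: roughly 4.1 units apart; after: 3.4. That's 0.7 units closer together.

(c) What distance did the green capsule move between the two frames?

1.2

The green capsule moved from about (3.7, 2.1) to (4.9, 2.0), a distance of √(1.2² + 0.1²) ≈ 1.2.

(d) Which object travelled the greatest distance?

the brown sphere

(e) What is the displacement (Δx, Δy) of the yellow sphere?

(-0.1, -2.0)

The yellow sphere started near (6.4, 5.1) and ended near (6.3, 3.1).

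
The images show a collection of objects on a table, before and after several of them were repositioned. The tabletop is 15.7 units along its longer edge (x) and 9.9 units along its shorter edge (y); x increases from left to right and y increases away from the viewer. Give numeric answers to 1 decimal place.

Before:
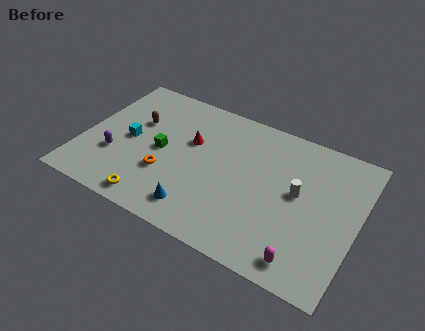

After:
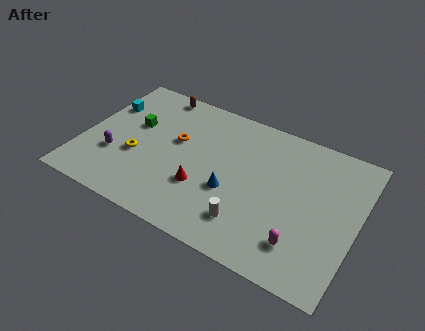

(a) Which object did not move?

the purple capsule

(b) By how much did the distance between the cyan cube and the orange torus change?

+1.6

They were about 2.8 units apart before and 4.4 after — 1.6 units further apart.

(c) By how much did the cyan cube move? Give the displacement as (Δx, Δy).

(-1.7, 2.0)

The cyan cube started near (2.6, 4.8) and ended near (0.9, 6.8).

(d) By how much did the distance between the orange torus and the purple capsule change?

+1.1

The distance was about 3.0 in the first image and 4.1 in the second, so they moved 1.1 units further apart.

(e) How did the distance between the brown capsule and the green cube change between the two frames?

+0.8

They were about 2.3 units apart before and 3.1 after — 0.8 units further apart.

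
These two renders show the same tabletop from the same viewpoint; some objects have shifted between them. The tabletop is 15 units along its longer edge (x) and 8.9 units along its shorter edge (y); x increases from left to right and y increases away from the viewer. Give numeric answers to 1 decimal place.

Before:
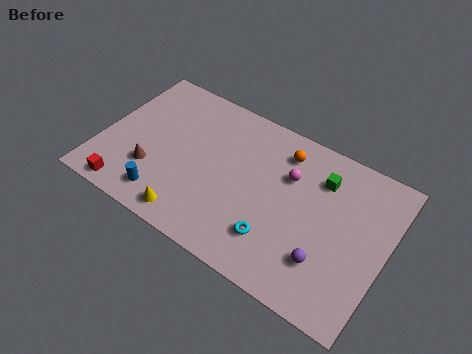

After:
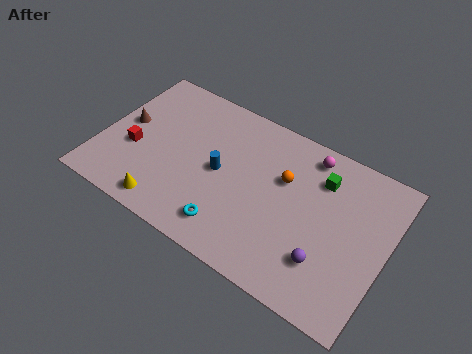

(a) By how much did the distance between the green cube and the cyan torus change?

+1.7

Before: roughly 4.8 units apart; after: 6.5. That's 1.7 units further apart.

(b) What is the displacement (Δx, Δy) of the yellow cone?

(-1.3, 0.0)

The yellow cone was at about (5.3, 1.1) and moved to about (4.0, 1.1).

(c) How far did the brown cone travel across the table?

2.8

From (2.9, 2.7) to (1.1, 4.8), the brown cone covered √(1.8² + 2.1²) ≈ 2.8 units.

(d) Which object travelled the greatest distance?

the blue cylinder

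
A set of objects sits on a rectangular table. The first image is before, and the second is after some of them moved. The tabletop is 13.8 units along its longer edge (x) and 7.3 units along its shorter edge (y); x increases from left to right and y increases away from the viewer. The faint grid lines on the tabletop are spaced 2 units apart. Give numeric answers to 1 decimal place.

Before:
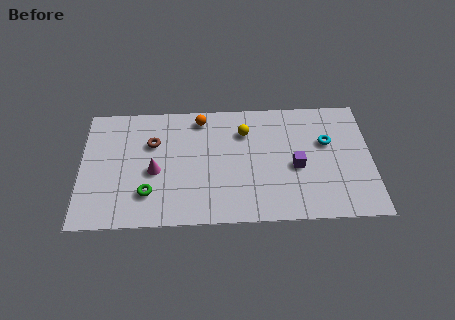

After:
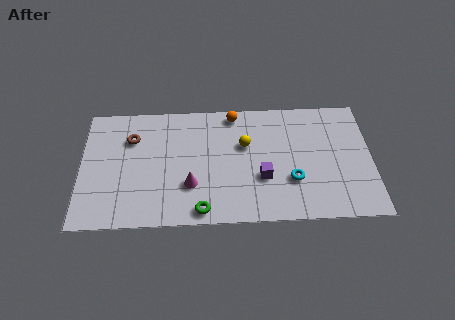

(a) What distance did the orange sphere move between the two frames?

1.6

The orange sphere moved from about (5.7, 6.3) to (7.3, 6.5), a distance of √(1.6² + 0.2²) ≈ 1.6.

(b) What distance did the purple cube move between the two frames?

1.7

The purple cube was near (10.2, 3.2) before and (8.6, 2.6) after, so it travelled √(1.6² + 0.6²) ≈ 1.7 units.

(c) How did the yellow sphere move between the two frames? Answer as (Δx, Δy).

(0.0, -0.8)

The yellow sphere was at about (7.8, 5.4) and moved to about (7.8, 4.6).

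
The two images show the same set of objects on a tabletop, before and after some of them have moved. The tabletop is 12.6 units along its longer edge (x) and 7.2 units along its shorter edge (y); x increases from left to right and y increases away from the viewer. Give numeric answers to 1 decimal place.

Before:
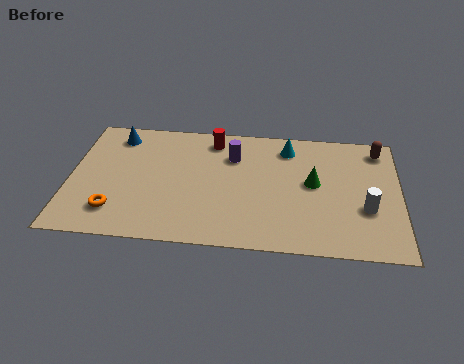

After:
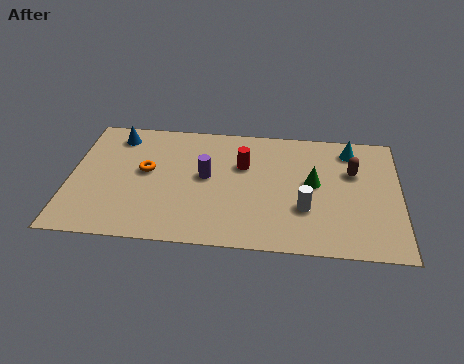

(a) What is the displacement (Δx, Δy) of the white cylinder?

(-2.3, -0.2)

From the two frames, the white cylinder sits at roughly (11.3, 2.6) before and (9.0, 2.4) after.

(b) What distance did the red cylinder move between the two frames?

1.8

From (5.4, 6.1) to (6.6, 4.7), the red cylinder covered √(1.2² + 1.4²) ≈ 1.8 units.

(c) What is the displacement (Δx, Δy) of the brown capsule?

(-1.0, -1.4)

The brown capsule was at about (11.8, 6.1) and moved to about (10.8, 4.7).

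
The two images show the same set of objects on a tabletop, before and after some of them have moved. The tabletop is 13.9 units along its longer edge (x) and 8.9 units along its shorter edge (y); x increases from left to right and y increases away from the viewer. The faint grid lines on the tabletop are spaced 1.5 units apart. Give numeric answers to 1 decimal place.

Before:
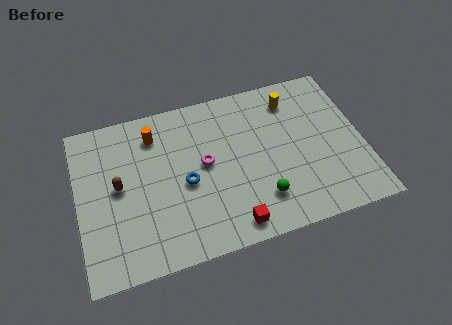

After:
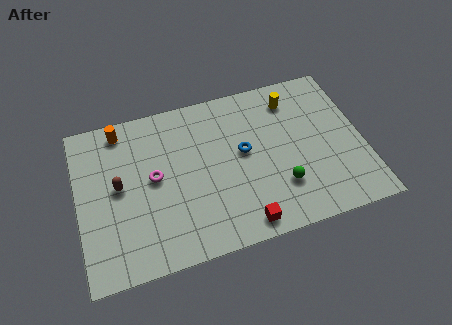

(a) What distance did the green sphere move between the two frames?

1.1

From (8.7, 2.1) to (9.7, 2.5), the green sphere covered √(1.0² + 0.4²) ≈ 1.1 units.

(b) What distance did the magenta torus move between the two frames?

2.5

The magenta torus was near (6.2, 4.8) before and (3.7, 4.7) after, so it travelled √(2.5² + 0.1²) ≈ 2.5 units.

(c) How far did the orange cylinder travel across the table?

1.7

From (3.9, 7.1) to (2.3, 7.8), the orange cylinder covered √(1.6² + 0.7²) ≈ 1.7 units.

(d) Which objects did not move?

the brown capsule and the yellow cylinder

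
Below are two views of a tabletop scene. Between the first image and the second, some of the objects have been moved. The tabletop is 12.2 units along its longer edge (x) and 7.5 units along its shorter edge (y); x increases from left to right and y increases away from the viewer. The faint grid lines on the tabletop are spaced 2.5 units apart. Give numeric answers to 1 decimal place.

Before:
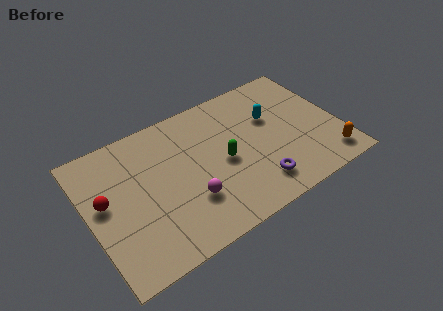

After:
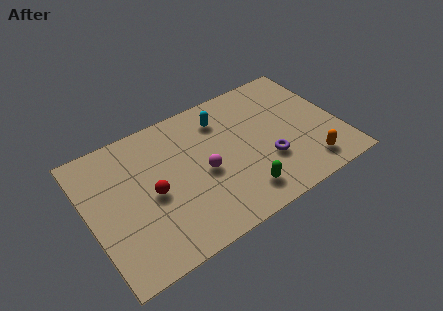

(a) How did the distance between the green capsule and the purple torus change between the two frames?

-0.5

Before: roughly 2.4 units apart; after: 1.9. That's 0.5 units closer together.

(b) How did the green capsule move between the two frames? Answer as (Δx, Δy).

(0.5, -2.1)

The green capsule started near (6.5, 3.5) and ended near (7.0, 1.4).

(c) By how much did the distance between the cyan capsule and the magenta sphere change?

-2.3

Before: roughly 5.1 units apart; after: 2.8. That's 2.3 units closer together.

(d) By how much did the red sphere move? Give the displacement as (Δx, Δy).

(2.2, -0.7)

The red sphere started near (0.8, 4.2) and ended near (3.0, 3.5).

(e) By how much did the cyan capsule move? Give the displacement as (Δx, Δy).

(-2.3, 1.1)

The cyan capsule started near (9.1, 4.8) and ended near (6.8, 5.9).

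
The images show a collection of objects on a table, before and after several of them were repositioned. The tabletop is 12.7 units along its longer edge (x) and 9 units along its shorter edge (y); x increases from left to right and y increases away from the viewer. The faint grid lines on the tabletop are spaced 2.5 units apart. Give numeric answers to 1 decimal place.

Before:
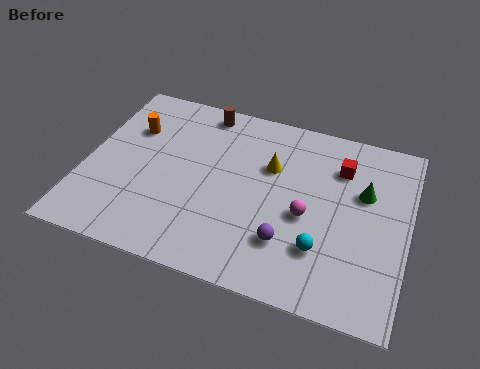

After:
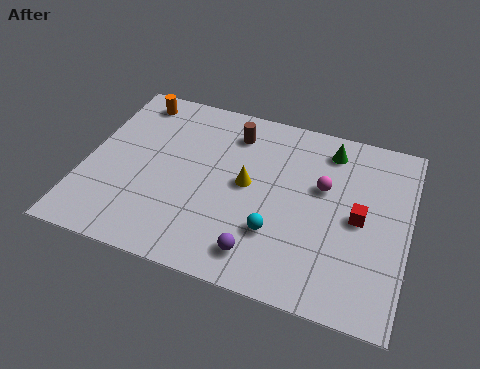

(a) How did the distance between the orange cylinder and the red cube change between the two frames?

+1.6

They were about 8.3 units apart before and 9.9 after — 1.6 units further apart.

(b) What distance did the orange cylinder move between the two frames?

1.6

From (1.6, 6.2) to (1.5, 7.8), the orange cylinder covered √(0.1² + 1.6²) ≈ 1.6 units.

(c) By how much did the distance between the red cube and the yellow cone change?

+1.6

They were about 2.8 units apart before and 4.4 after — 1.6 units further apart.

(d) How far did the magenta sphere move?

1.7

From (8.8, 3.9) to (9.3, 5.5), the magenta sphere covered √(0.5² + 1.6²) ≈ 1.7 units.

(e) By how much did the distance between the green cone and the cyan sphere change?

+1.6

They were about 3.5 units apart before and 5.1 after — 1.6 units further apart.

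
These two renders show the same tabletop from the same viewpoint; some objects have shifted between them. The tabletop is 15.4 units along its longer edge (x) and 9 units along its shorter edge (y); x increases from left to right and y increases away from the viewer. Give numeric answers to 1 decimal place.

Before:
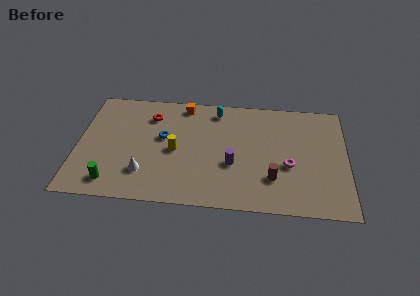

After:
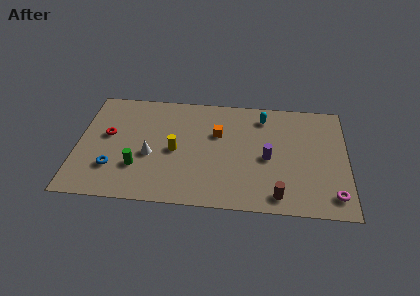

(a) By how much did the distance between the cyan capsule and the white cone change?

+0.7

Before: roughly 6.7 units apart; after: 7.4. That's 0.7 units further apart.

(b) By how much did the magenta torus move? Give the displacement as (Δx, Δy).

(2.5, -2.1)

The magenta torus was at about (12.1, 3.6) and moved to about (14.6, 1.5).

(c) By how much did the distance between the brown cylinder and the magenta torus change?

+1.7

Before: roughly 1.4 units apart; after: 3.1. That's 1.7 units further apart.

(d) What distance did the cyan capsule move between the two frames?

2.7

The cyan capsule moved from about (7.9, 7.7) to (10.6, 7.4), a distance of √(2.7² + 0.3²) ≈ 2.7.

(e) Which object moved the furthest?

the blue torus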